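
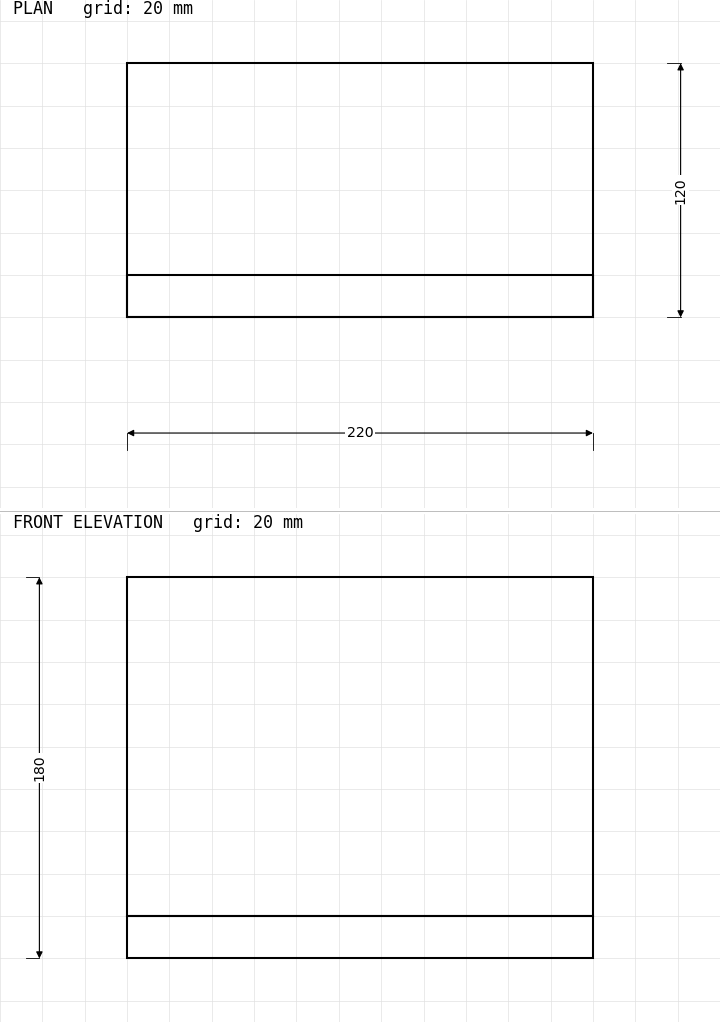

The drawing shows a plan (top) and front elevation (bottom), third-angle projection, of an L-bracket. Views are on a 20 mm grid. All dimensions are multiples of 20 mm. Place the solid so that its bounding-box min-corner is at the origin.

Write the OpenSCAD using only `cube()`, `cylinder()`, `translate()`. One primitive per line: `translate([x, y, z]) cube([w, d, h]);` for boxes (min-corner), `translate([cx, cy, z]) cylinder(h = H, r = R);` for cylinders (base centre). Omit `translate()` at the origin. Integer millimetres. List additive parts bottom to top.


cube([220, 120, 20]);
translate([0, 0, 20]) cube([220, 20, 160]);


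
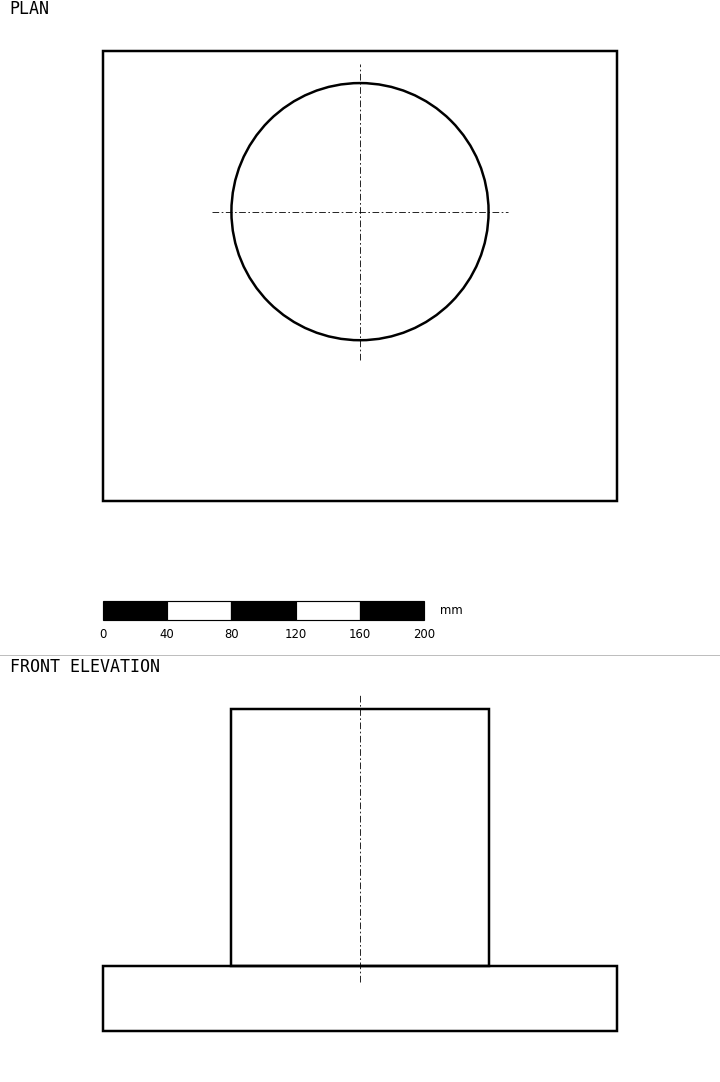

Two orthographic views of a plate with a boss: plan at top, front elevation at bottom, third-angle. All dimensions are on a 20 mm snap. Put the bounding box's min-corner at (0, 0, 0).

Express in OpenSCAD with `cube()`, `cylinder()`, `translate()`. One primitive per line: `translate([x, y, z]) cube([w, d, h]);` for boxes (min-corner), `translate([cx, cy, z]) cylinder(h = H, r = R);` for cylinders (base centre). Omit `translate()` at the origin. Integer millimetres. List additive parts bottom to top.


cube([320, 280, 40]);
translate([160, 180, 40]) cylinder(h = 160, r = 80);


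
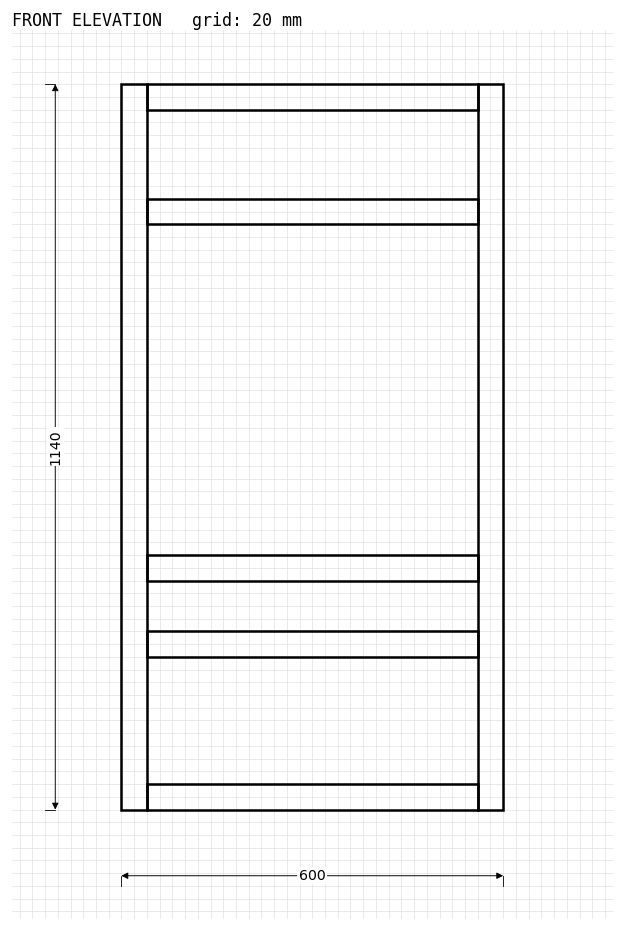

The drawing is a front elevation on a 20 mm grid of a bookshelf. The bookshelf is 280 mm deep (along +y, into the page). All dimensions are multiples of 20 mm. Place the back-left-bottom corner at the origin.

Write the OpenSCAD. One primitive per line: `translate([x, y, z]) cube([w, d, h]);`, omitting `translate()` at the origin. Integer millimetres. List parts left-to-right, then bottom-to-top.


cube([40, 280, 1140]);
translate([40, 0, 0]) cube([520, 280, 40]);
translate([40, 0, 240]) cube([520, 280, 40]);
translate([40, 0, 360]) cube([520, 280, 40]);
translate([40, 0, 920]) cube([520, 280, 40]);
translate([40, 0, 1100]) cube([520, 280, 40]);
translate([560, 0, 0]) cube([40, 280, 1140]);


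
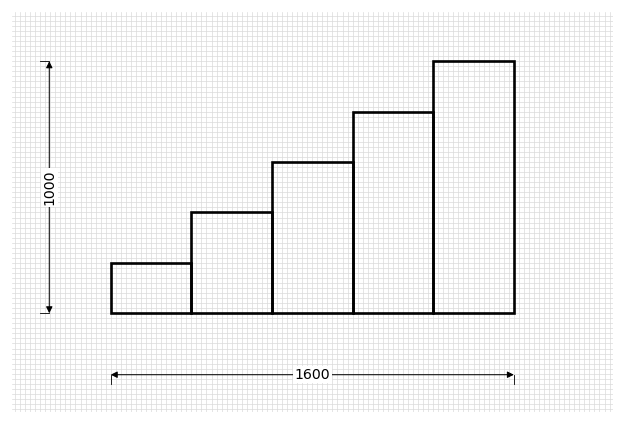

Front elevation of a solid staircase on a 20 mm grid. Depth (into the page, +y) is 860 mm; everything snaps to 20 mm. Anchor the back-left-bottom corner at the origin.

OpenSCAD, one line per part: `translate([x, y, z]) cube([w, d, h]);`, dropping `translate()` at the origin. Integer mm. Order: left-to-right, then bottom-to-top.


cube([320, 860, 200]);
translate([320, 0, 0]) cube([320, 860, 400]);
translate([640, 0, 0]) cube([320, 860, 600]);
translate([960, 0, 0]) cube([320, 860, 800]);
translate([1280, 0, 0]) cube([320, 860, 1000]);


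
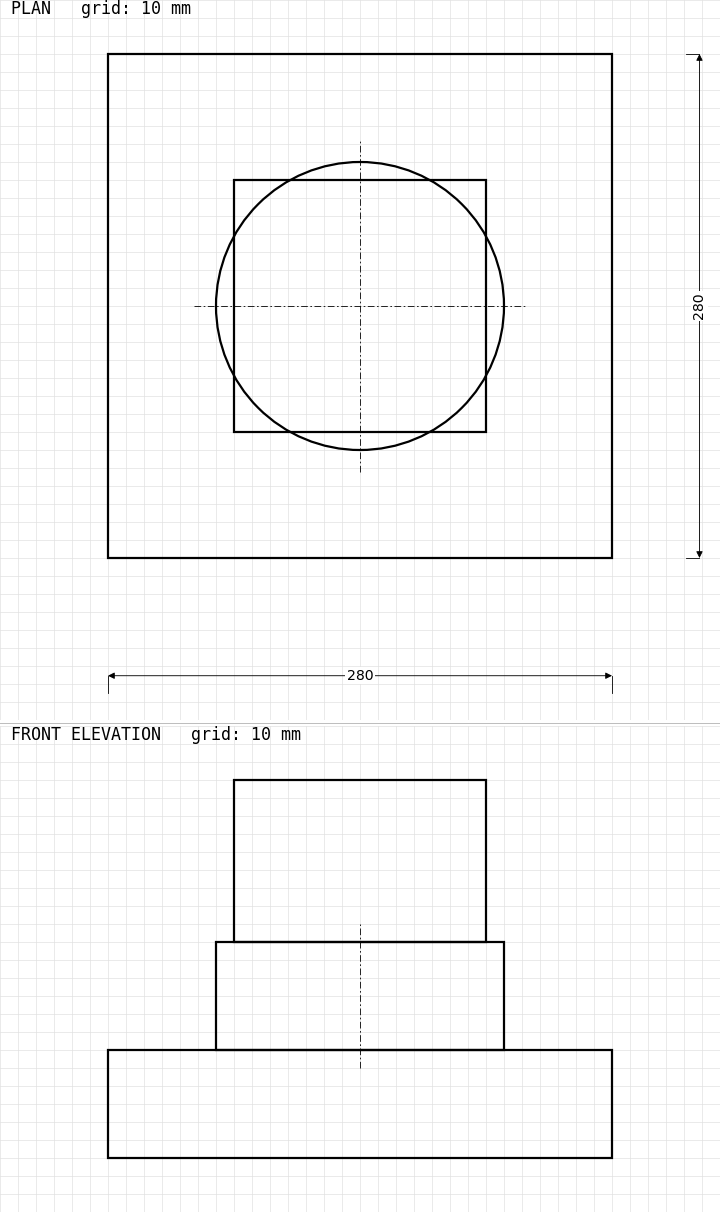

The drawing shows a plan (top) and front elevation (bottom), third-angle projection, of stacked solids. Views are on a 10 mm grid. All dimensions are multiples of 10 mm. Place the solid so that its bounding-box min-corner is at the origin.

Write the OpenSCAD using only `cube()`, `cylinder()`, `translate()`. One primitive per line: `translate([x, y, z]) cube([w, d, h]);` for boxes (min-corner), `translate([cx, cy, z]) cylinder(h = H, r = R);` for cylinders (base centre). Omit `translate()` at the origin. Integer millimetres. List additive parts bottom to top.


cube([280, 280, 60]);
translate([140, 140, 60]) cylinder(h = 60, r = 80);
translate([70, 70, 120]) cube([140, 140, 90]);


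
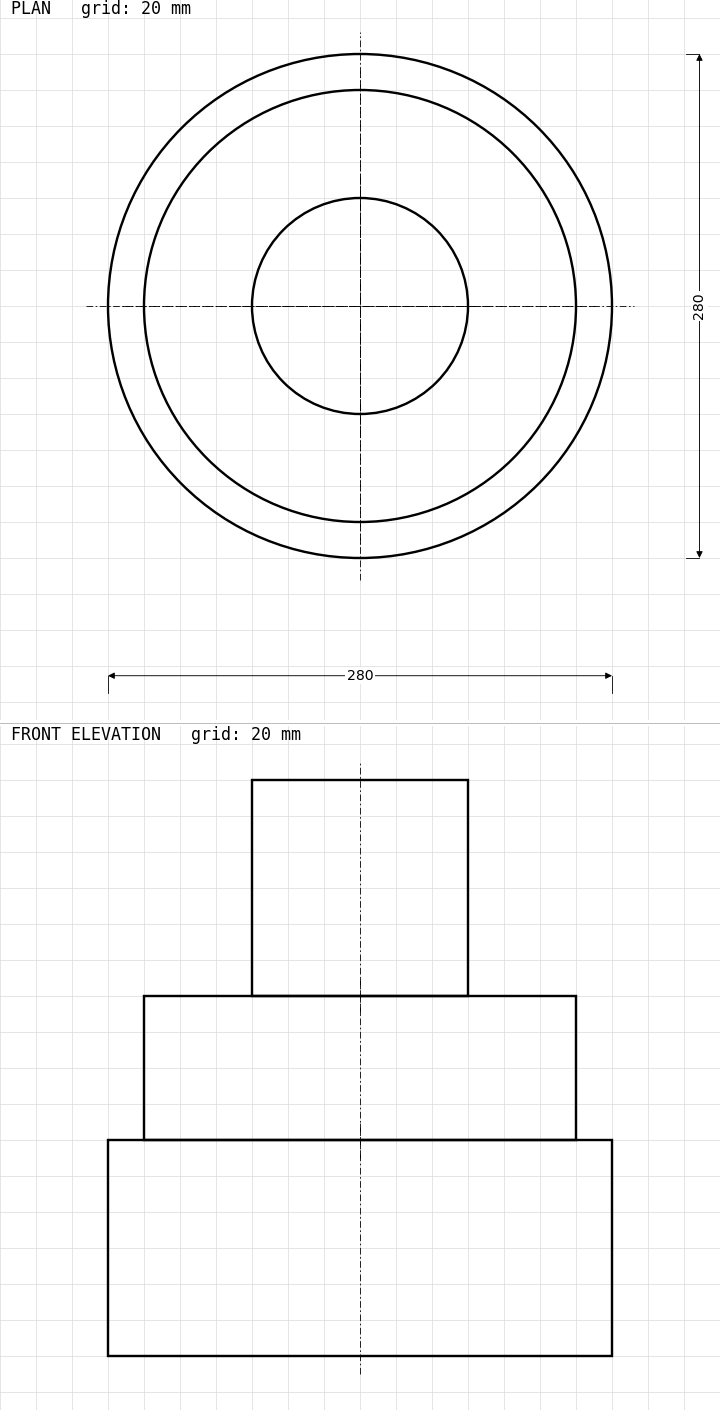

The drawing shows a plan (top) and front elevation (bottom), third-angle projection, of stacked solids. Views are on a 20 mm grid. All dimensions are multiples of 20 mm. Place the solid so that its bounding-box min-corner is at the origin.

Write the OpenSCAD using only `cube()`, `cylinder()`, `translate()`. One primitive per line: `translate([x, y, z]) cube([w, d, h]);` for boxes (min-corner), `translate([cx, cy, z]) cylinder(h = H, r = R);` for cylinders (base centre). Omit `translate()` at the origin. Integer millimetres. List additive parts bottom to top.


translate([140, 140, 0]) cylinder(h = 120, r = 140);
translate([140, 140, 120]) cylinder(h = 80, r = 120);
translate([140, 140, 200]) cylinder(h = 120, r = 60);


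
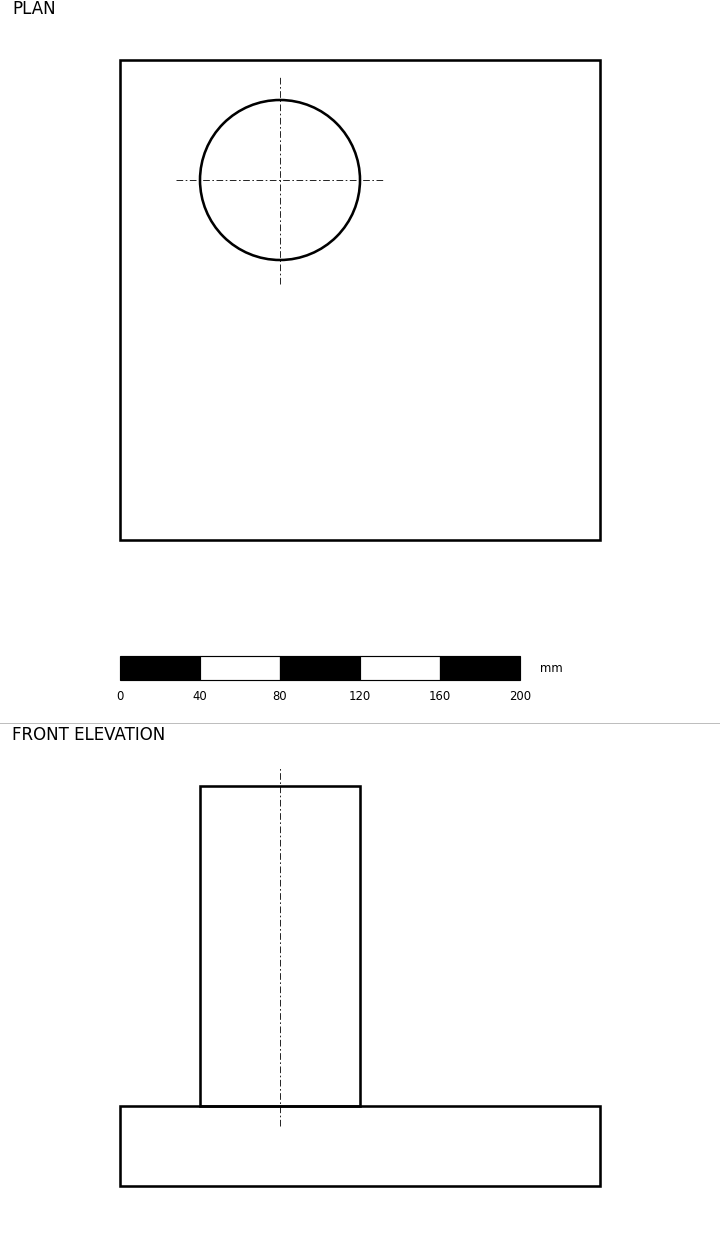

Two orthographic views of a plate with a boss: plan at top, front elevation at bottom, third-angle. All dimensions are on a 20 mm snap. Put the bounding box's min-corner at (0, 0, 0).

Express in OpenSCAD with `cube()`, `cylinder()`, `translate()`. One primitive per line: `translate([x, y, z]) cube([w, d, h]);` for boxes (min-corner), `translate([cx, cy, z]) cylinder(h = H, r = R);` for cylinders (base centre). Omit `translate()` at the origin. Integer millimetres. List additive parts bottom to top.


cube([240, 240, 40]);
translate([80, 180, 40]) cylinder(h = 160, r = 40);


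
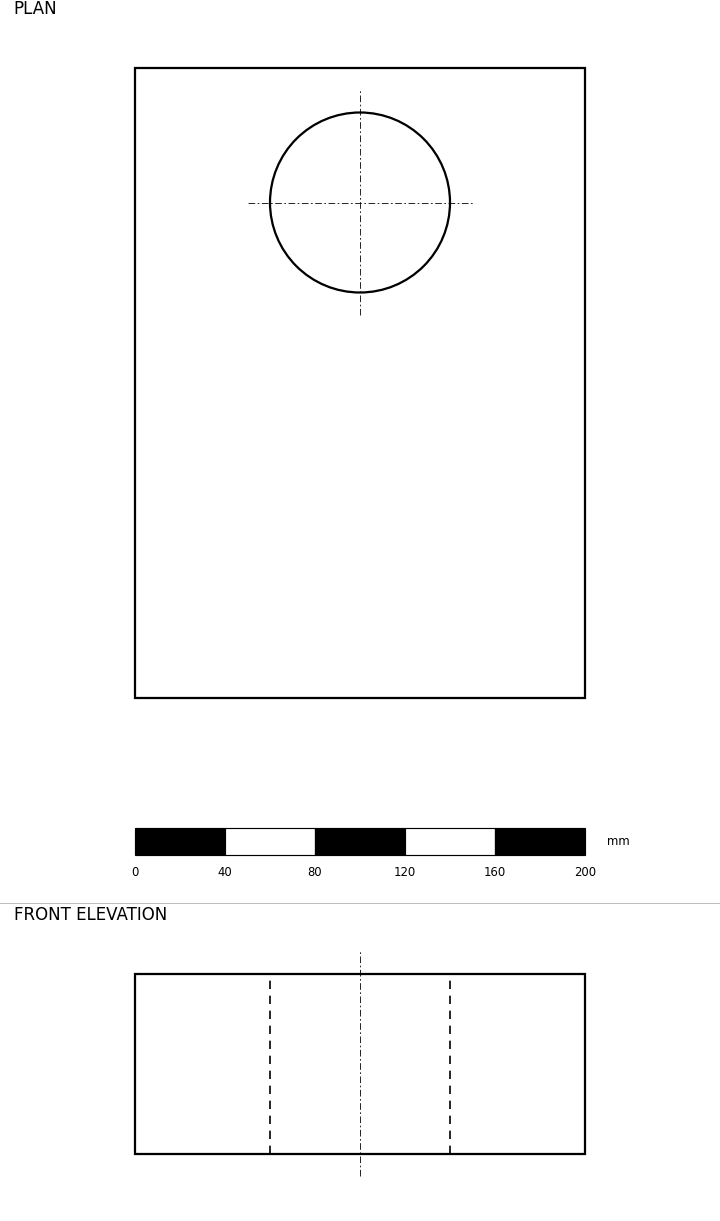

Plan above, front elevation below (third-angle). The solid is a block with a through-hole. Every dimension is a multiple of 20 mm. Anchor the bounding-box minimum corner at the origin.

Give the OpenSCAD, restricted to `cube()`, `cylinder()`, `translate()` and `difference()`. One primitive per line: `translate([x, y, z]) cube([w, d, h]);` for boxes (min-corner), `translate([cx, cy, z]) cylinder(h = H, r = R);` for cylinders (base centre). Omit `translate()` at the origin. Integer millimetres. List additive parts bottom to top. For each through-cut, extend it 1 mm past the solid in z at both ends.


difference() {
  cube([200, 280, 80]);
  translate([100, 220, -1]) cylinder(h = 82, r = 40);
}


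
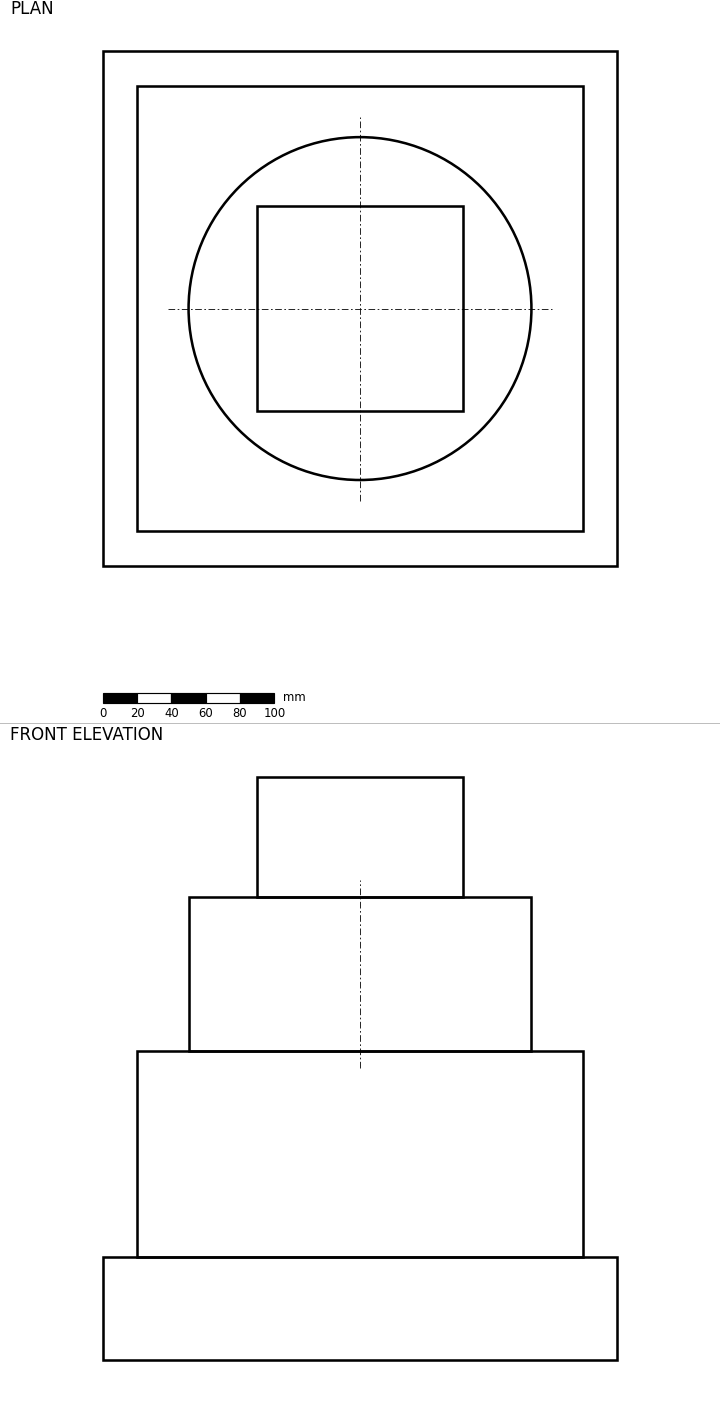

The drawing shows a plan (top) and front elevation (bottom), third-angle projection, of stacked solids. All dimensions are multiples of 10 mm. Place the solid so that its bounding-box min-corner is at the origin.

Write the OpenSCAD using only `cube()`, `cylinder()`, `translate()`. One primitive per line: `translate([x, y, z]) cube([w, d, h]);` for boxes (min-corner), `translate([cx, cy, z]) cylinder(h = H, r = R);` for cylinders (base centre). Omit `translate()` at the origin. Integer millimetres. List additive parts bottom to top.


cube([300, 300, 60]);
translate([20, 20, 60]) cube([260, 260, 120]);
translate([150, 150, 180]) cylinder(h = 90, r = 100);
translate([90, 90, 270]) cube([120, 120, 70]);


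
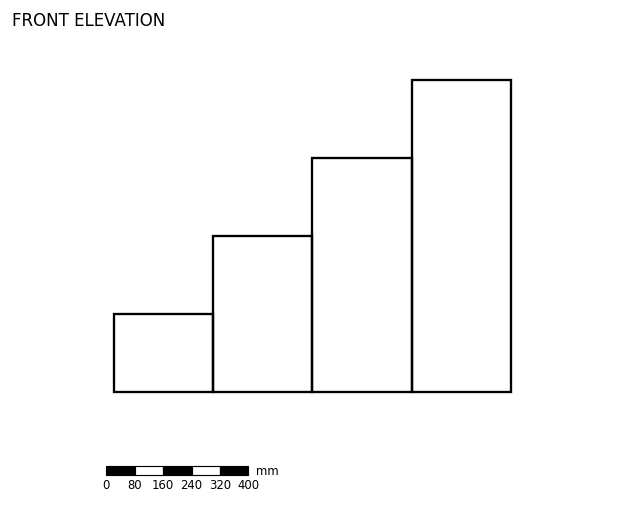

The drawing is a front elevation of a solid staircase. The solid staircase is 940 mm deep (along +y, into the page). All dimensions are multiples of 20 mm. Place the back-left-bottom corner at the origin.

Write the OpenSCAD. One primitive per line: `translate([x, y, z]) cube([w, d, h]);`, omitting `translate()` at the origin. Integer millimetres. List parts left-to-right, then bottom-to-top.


cube([280, 940, 220]);
translate([280, 0, 0]) cube([280, 940, 440]);
translate([560, 0, 0]) cube([280, 940, 660]);
translate([840, 0, 0]) cube([280, 940, 880]);


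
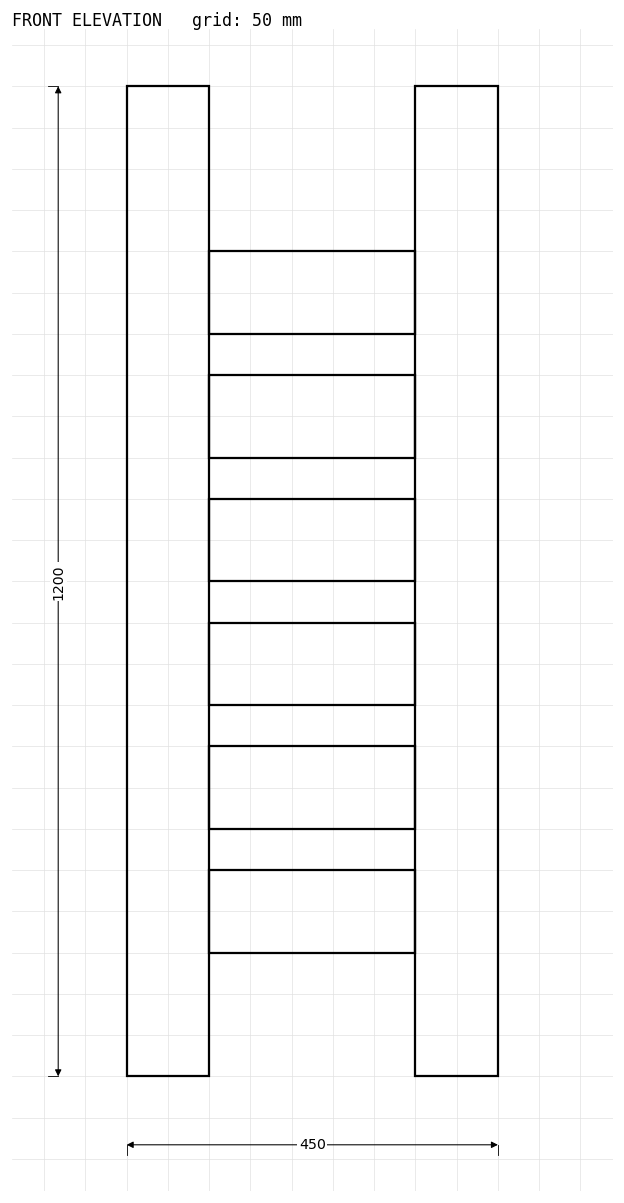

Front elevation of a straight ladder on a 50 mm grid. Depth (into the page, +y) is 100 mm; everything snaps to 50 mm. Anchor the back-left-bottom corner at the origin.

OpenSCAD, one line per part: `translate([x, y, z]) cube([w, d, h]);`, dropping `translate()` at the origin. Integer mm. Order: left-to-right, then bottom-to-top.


cube([100, 100, 1200]);
translate([100, 0, 150]) cube([250, 100, 100]);
translate([100, 0, 300]) cube([250, 100, 100]);
translate([100, 0, 450]) cube([250, 100, 100]);
translate([100, 0, 600]) cube([250, 100, 100]);
translate([100, 0, 750]) cube([250, 100, 100]);
translate([100, 0, 900]) cube([250, 100, 100]);
translate([350, 0, 0]) cube([100, 100, 1200]);


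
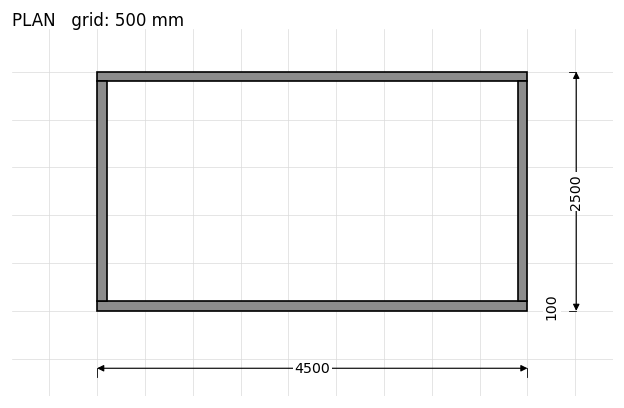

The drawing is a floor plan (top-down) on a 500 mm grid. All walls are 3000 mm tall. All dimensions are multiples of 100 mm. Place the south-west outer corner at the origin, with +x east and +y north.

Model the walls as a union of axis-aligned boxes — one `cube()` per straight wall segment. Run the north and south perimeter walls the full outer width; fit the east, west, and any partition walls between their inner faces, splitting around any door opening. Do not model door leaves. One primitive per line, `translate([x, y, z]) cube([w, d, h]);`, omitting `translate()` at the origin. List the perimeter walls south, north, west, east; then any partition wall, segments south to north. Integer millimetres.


cube([4500, 100, 3000]);
translate([0, 2400, 0]) cube([4500, 100, 3000]);
translate([0, 100, 0]) cube([100, 2300, 3000]);
translate([4400, 100, 0]) cube([100, 2300, 3000]);


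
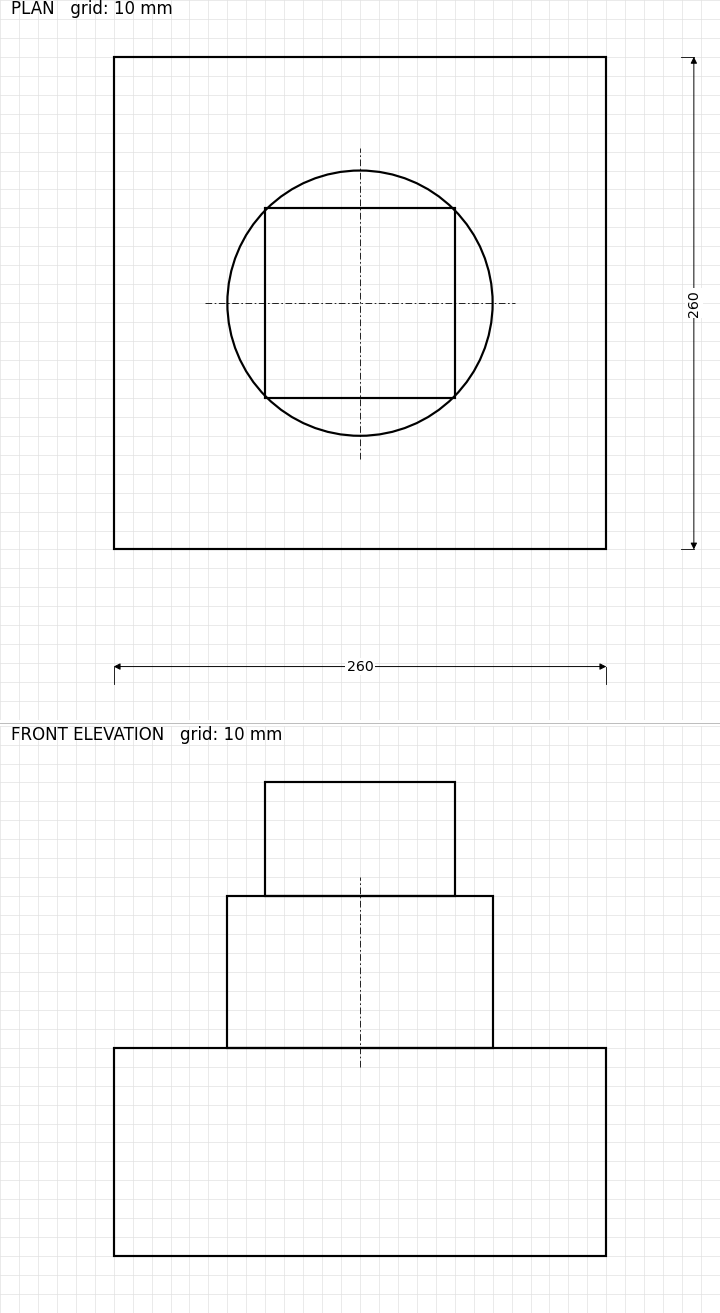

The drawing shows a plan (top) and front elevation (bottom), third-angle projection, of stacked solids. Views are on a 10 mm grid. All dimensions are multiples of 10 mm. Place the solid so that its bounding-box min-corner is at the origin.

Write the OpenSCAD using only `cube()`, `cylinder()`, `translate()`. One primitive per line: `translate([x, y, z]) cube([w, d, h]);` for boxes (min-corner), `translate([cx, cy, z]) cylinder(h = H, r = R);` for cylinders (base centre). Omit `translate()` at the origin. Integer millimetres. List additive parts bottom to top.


cube([260, 260, 110]);
translate([130, 130, 110]) cylinder(h = 80, r = 70);
translate([80, 80, 190]) cube([100, 100, 60]);


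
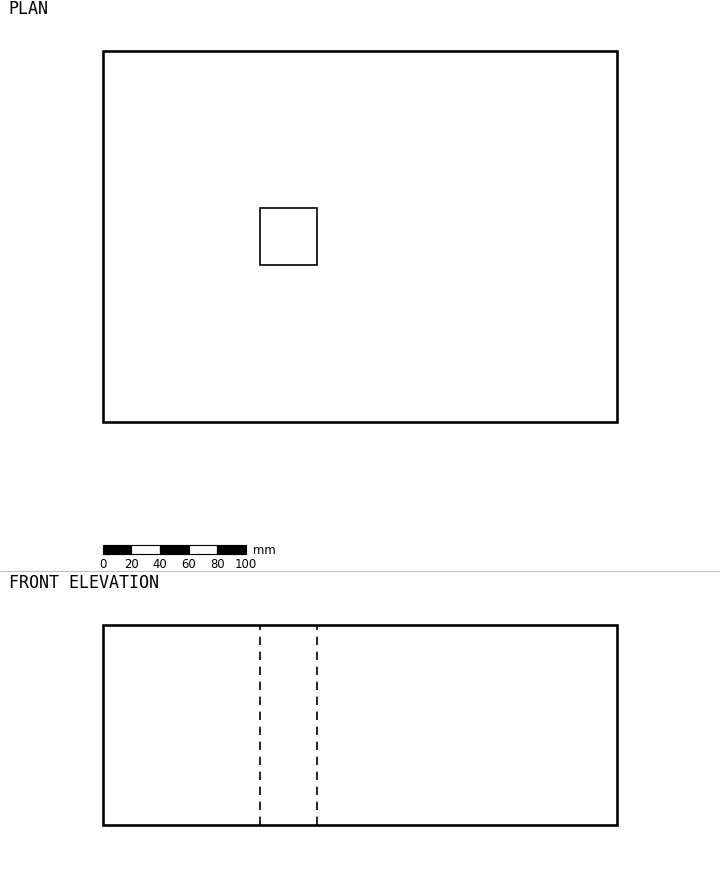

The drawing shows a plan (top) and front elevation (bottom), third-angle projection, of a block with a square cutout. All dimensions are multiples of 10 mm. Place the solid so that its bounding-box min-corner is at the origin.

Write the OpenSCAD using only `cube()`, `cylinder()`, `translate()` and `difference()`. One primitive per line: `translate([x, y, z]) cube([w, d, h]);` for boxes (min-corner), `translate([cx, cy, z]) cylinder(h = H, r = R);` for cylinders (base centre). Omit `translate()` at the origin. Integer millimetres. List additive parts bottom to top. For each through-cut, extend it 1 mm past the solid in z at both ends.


difference() {
  cube([360, 260, 140]);
  translate([110, 110, -1]) cube([40, 40, 142]);
}


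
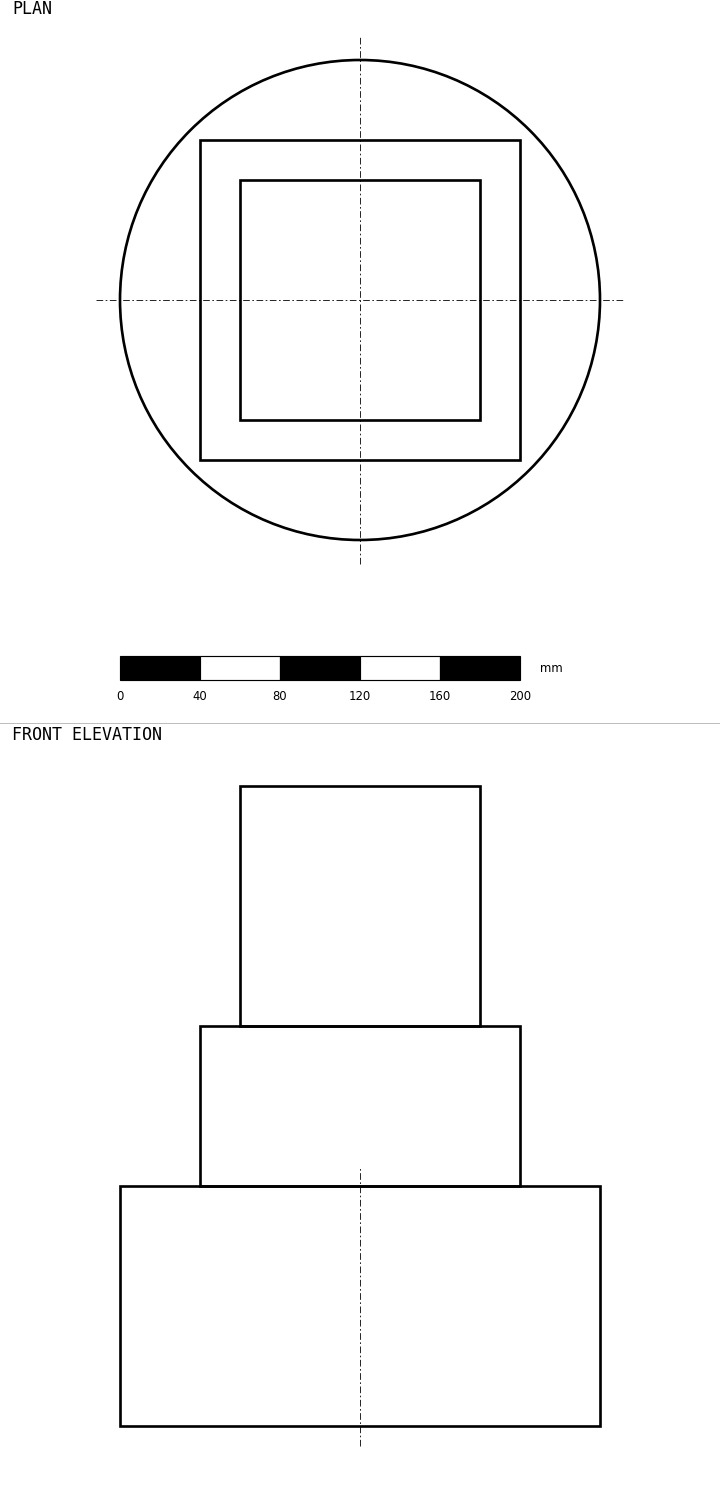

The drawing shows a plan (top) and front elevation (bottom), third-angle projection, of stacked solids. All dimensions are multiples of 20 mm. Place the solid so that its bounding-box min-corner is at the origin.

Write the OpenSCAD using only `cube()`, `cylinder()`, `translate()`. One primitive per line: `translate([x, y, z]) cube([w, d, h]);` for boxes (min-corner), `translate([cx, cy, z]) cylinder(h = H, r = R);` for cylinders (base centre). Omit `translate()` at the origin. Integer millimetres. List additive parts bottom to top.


translate([120, 120, 0]) cylinder(h = 120, r = 120);
translate([40, 40, 120]) cube([160, 160, 80]);
translate([60, 60, 200]) cube([120, 120, 120]);


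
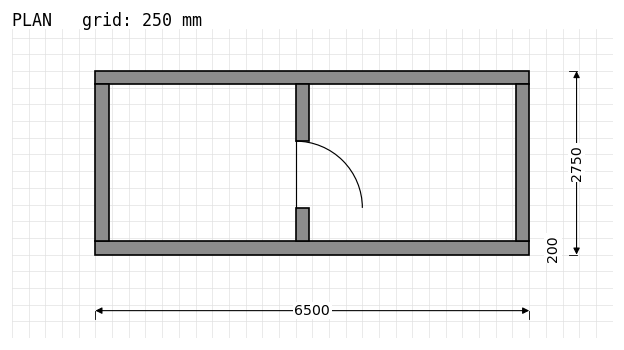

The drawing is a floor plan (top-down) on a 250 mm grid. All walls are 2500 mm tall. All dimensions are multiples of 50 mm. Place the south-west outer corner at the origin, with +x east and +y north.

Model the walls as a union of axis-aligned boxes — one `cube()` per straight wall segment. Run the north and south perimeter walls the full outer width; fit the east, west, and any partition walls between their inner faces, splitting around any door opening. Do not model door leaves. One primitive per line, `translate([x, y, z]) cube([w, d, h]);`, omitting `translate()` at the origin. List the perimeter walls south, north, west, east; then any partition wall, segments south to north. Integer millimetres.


cube([6500, 200, 2500]);
translate([0, 2550, 0]) cube([6500, 200, 2500]);
translate([0, 200, 0]) cube([200, 2350, 2500]);
translate([6300, 200, 0]) cube([200, 2350, 2500]);
translate([3000, 200, 0]) cube([200, 500, 2500]);
translate([3000, 1700, 0]) cube([200, 850, 2500]);


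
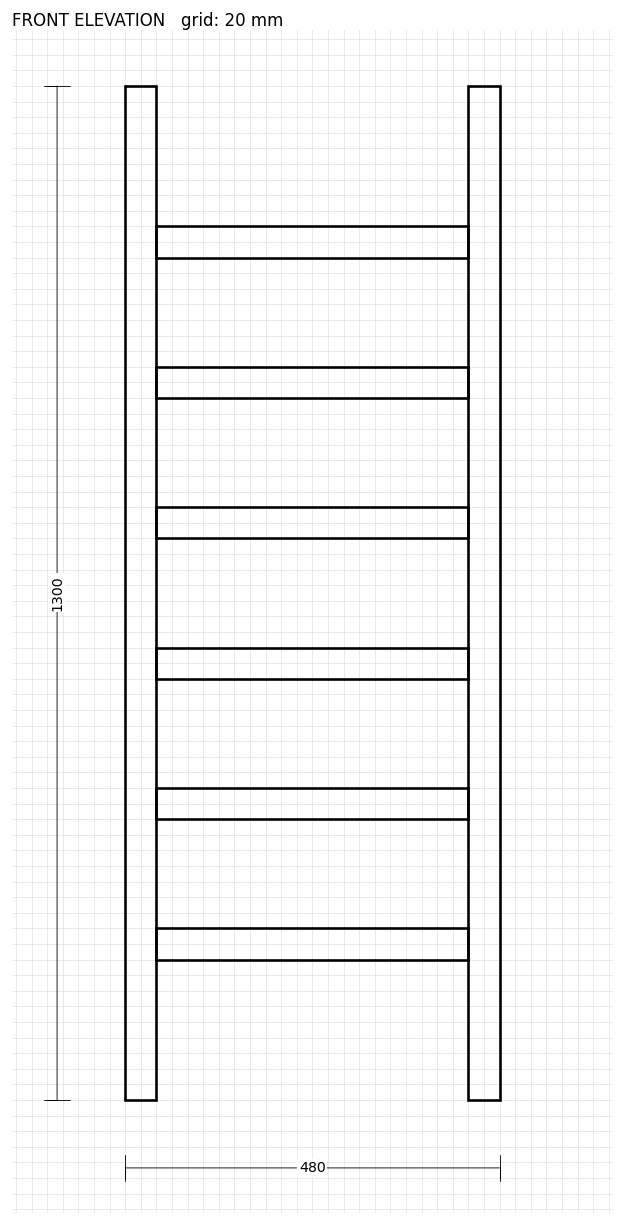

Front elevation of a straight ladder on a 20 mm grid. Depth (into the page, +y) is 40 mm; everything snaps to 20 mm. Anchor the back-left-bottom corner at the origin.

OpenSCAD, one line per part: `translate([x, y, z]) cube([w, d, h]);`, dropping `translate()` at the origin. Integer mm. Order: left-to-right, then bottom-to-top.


cube([40, 40, 1300]);
translate([40, 0, 180]) cube([400, 40, 40]);
translate([40, 0, 360]) cube([400, 40, 40]);
translate([40, 0, 540]) cube([400, 40, 40]);
translate([40, 0, 720]) cube([400, 40, 40]);
translate([40, 0, 900]) cube([400, 40, 40]);
translate([40, 0, 1080]) cube([400, 40, 40]);
translate([440, 0, 0]) cube([40, 40, 1300]);


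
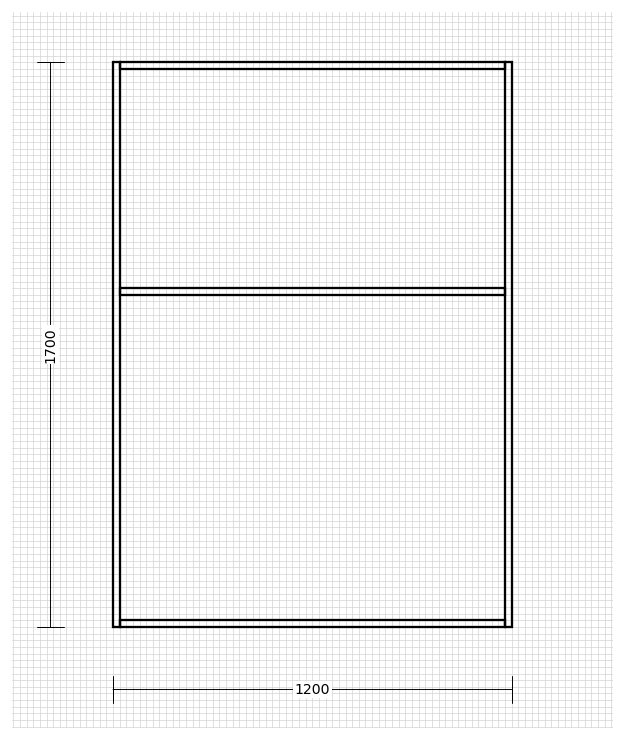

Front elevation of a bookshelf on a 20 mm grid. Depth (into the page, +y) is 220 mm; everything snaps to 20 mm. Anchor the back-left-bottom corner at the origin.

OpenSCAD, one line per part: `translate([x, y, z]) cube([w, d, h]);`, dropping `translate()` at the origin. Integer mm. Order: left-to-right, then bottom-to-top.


cube([20, 220, 1700]);
translate([20, 0, 0]) cube([1160, 220, 20]);
translate([20, 0, 1000]) cube([1160, 220, 20]);
translate([20, 0, 1680]) cube([1160, 220, 20]);
translate([1180, 0, 0]) cube([20, 220, 1700]);


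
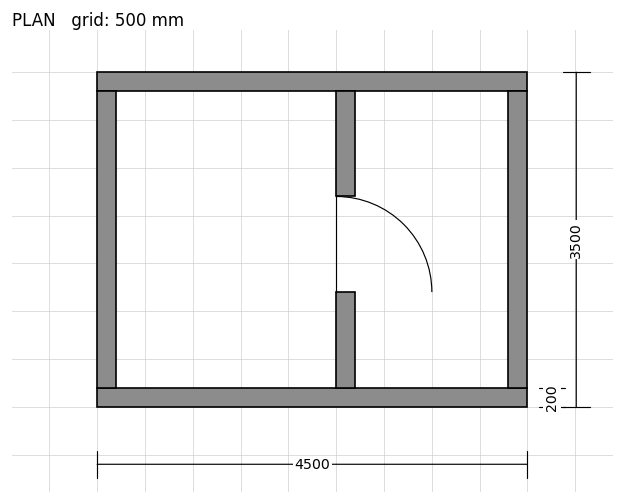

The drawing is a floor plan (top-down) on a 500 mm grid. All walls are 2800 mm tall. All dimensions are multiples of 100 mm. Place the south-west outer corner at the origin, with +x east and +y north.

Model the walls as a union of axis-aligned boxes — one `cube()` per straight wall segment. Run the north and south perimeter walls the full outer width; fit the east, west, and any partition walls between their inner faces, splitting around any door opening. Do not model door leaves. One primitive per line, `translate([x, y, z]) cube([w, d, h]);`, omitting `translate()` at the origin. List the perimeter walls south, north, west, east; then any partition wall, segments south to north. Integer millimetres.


cube([4500, 200, 2800]);
translate([0, 3300, 0]) cube([4500, 200, 2800]);
translate([0, 200, 0]) cube([200, 3100, 2800]);
translate([4300, 200, 0]) cube([200, 3100, 2800]);
translate([2500, 200, 0]) cube([200, 1000, 2800]);
translate([2500, 2200, 0]) cube([200, 1100, 2800]);


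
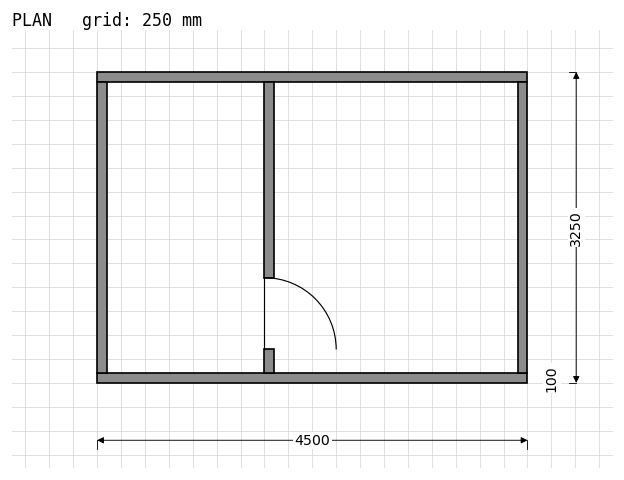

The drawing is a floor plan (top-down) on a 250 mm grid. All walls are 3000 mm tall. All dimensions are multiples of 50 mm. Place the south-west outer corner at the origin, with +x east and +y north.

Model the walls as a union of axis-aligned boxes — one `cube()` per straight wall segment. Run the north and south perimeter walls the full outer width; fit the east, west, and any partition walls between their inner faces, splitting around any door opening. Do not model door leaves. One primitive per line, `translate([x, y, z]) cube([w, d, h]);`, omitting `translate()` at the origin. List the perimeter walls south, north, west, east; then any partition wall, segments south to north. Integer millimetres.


cube([4500, 100, 3000]);
translate([0, 3150, 0]) cube([4500, 100, 3000]);
translate([0, 100, 0]) cube([100, 3050, 3000]);
translate([4400, 100, 0]) cube([100, 3050, 3000]);
translate([1750, 100, 0]) cube([100, 250, 3000]);
translate([1750, 1100, 0]) cube([100, 2050, 3000]);


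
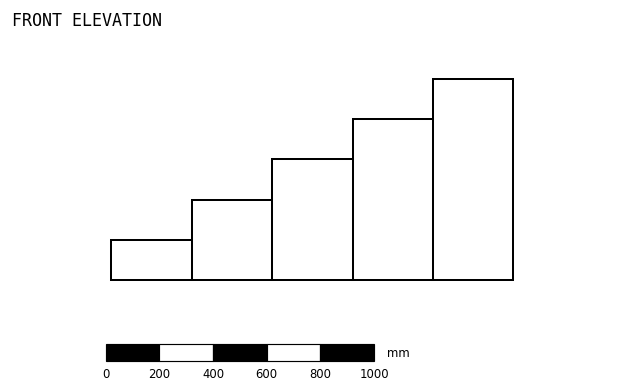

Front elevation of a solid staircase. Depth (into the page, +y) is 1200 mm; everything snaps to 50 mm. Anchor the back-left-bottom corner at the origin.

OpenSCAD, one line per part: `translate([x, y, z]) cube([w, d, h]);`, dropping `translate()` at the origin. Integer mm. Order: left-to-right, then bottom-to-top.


cube([300, 1200, 150]);
translate([300, 0, 0]) cube([300, 1200, 300]);
translate([600, 0, 0]) cube([300, 1200, 450]);
translate([900, 0, 0]) cube([300, 1200, 600]);
translate([1200, 0, 0]) cube([300, 1200, 750]);


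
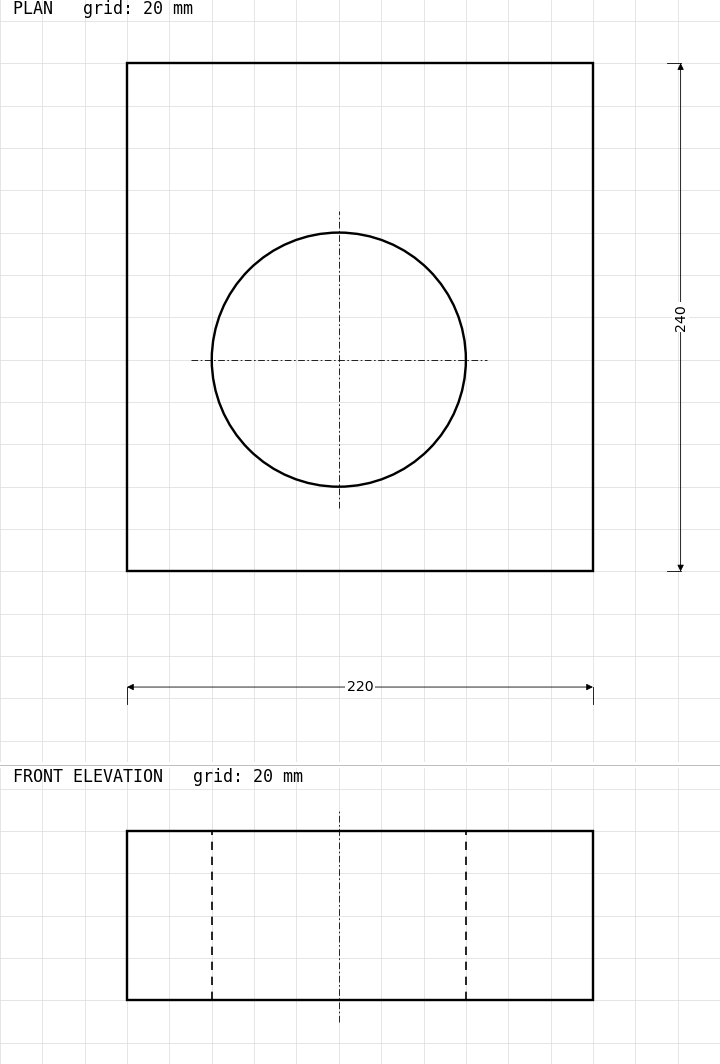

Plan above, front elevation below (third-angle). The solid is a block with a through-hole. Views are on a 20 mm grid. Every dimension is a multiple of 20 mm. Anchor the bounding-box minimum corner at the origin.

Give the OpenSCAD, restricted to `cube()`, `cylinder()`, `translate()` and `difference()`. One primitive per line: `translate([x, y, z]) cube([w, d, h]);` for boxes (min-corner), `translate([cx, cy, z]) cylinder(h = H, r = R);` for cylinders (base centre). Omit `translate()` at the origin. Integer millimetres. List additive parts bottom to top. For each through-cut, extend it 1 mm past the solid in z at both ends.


difference() {
  cube([220, 240, 80]);
  translate([100, 100, -1]) cylinder(h = 82, r = 60);
}


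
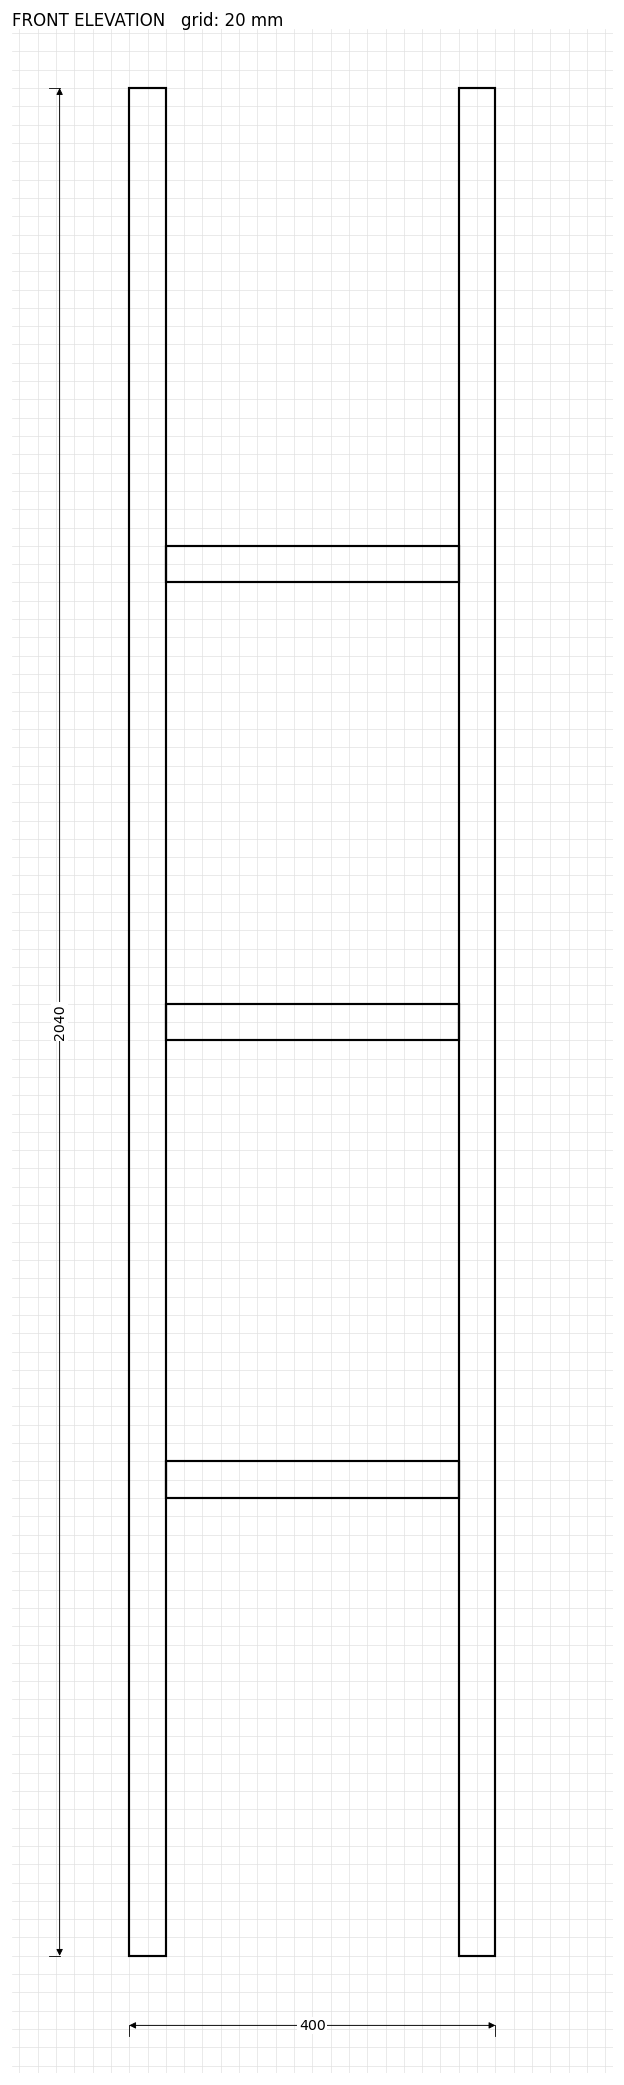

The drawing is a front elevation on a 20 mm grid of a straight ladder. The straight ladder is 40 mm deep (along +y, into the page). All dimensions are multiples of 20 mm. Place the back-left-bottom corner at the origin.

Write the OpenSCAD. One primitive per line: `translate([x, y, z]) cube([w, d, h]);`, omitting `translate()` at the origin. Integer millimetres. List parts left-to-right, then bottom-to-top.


cube([40, 40, 2040]);
translate([40, 0, 500]) cube([320, 40, 40]);
translate([40, 0, 1000]) cube([320, 40, 40]);
translate([40, 0, 1500]) cube([320, 40, 40]);
translate([360, 0, 0]) cube([40, 40, 2040]);


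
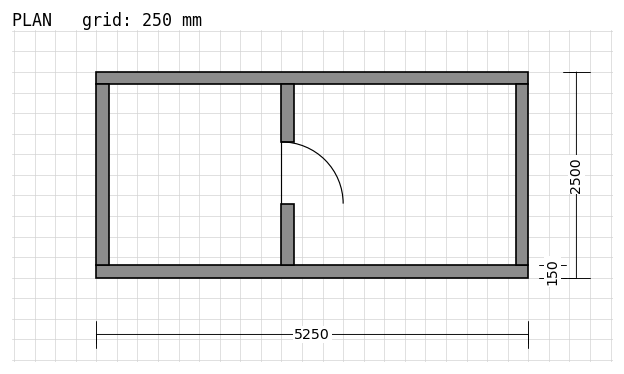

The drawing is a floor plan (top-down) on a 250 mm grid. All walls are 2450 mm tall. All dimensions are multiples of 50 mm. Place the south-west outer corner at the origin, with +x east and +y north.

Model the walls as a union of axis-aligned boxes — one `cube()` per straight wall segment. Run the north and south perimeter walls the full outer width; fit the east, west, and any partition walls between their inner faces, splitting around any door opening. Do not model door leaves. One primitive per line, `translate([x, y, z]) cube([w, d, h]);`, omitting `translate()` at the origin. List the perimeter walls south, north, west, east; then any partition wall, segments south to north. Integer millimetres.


cube([5250, 150, 2450]);
translate([0, 2350, 0]) cube([5250, 150, 2450]);
translate([0, 150, 0]) cube([150, 2200, 2450]);
translate([5100, 150, 0]) cube([150, 2200, 2450]);
translate([2250, 150, 0]) cube([150, 750, 2450]);
translate([2250, 1650, 0]) cube([150, 700, 2450]);


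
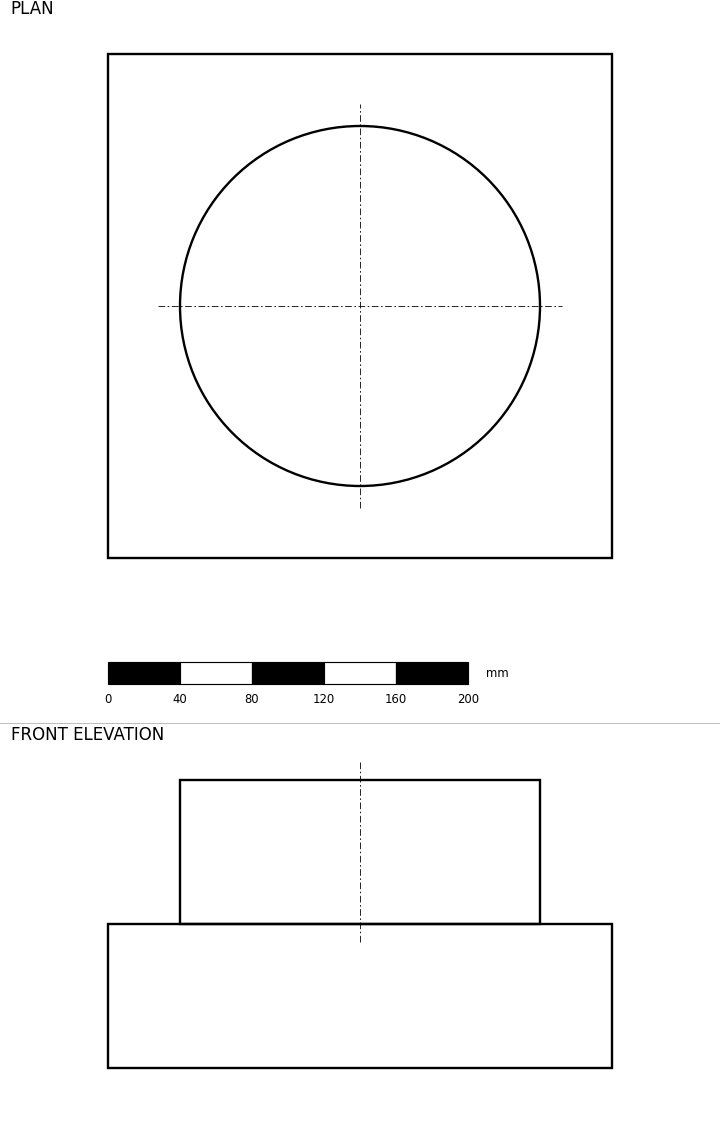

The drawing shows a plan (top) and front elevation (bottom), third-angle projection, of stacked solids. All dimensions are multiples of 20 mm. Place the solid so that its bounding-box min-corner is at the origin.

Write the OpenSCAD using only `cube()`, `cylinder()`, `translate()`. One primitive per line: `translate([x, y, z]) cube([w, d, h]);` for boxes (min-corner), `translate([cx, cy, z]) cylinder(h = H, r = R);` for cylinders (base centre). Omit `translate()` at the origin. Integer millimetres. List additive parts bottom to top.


cube([280, 280, 80]);
translate([140, 140, 80]) cylinder(h = 80, r = 100);


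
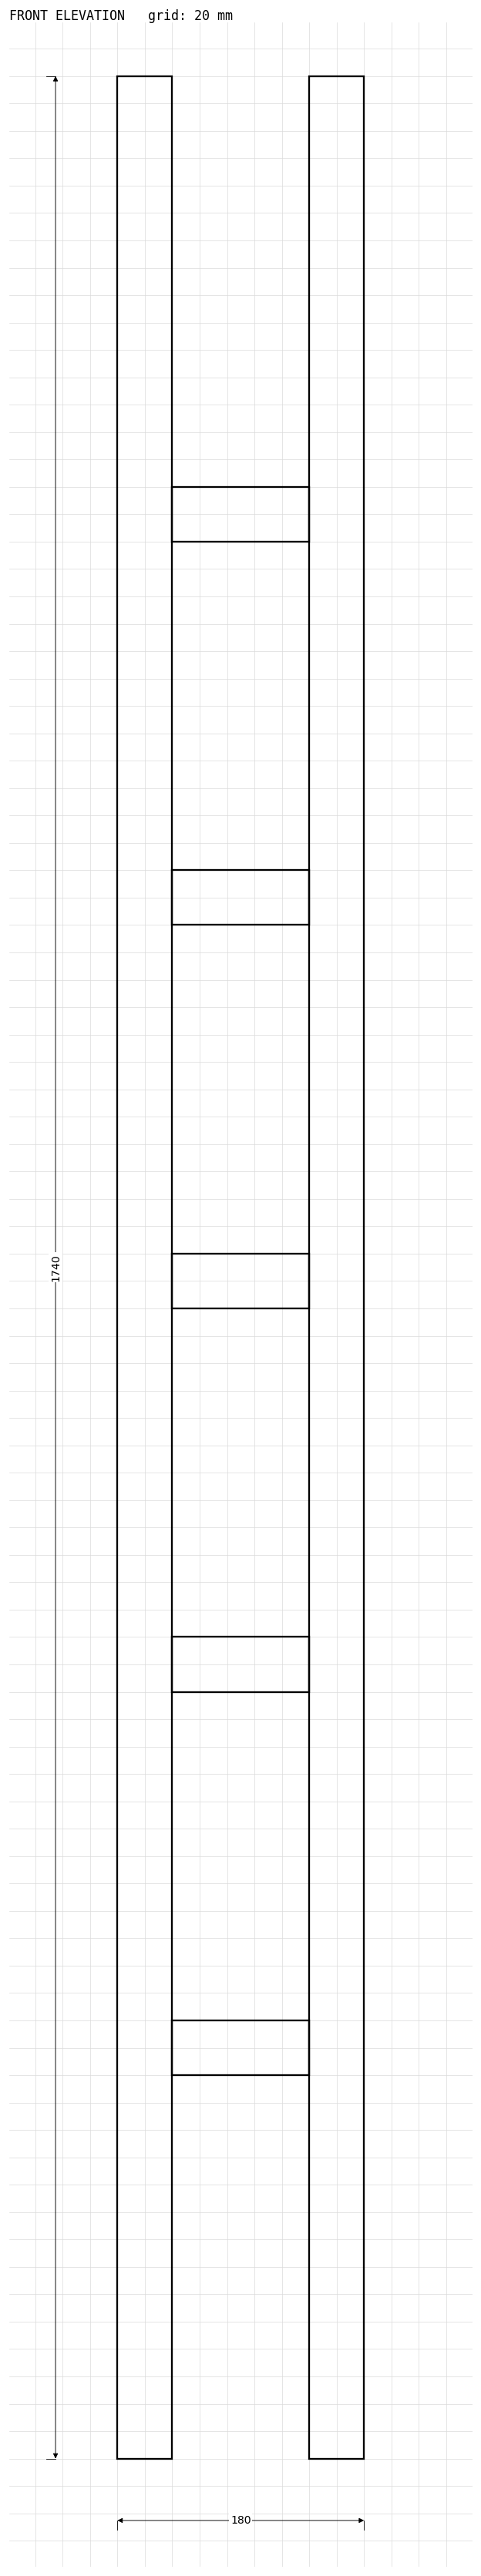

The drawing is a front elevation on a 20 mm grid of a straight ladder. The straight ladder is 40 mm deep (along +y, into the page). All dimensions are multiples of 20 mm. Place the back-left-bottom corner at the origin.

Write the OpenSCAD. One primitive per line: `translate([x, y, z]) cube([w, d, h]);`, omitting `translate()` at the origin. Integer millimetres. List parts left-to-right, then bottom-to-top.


cube([40, 40, 1740]);
translate([40, 0, 280]) cube([100, 40, 40]);
translate([40, 0, 560]) cube([100, 40, 40]);
translate([40, 0, 840]) cube([100, 40, 40]);
translate([40, 0, 1120]) cube([100, 40, 40]);
translate([40, 0, 1400]) cube([100, 40, 40]);
translate([140, 0, 0]) cube([40, 40, 1740]);


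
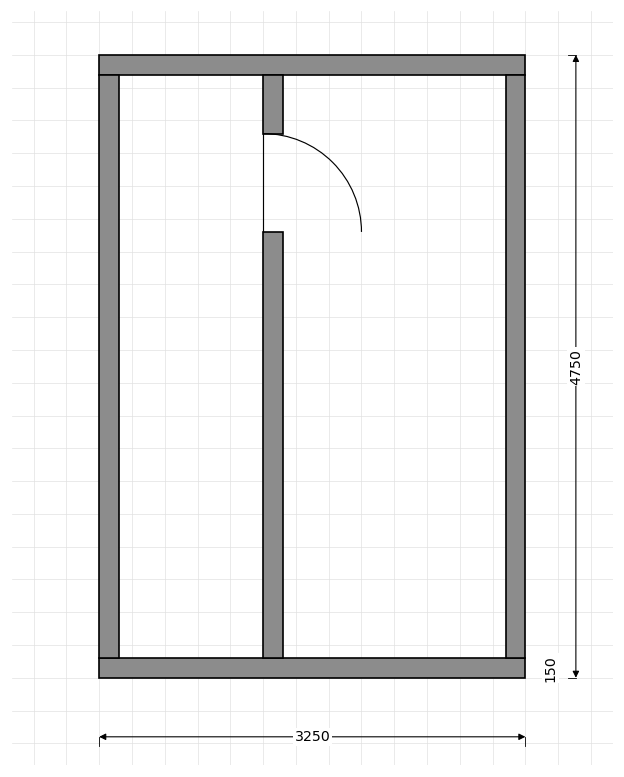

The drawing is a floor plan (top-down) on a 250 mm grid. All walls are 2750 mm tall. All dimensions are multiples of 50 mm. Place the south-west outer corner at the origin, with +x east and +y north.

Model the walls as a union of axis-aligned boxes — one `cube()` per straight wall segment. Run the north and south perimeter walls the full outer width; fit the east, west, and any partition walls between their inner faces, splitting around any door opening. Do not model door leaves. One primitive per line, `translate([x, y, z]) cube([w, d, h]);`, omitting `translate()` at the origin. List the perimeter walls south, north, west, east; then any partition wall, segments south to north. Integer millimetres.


cube([3250, 150, 2750]);
translate([0, 4600, 0]) cube([3250, 150, 2750]);
translate([0, 150, 0]) cube([150, 4450, 2750]);
translate([3100, 150, 0]) cube([150, 4450, 2750]);
translate([1250, 150, 0]) cube([150, 3250, 2750]);
translate([1250, 4150, 0]) cube([150, 450, 2750]);


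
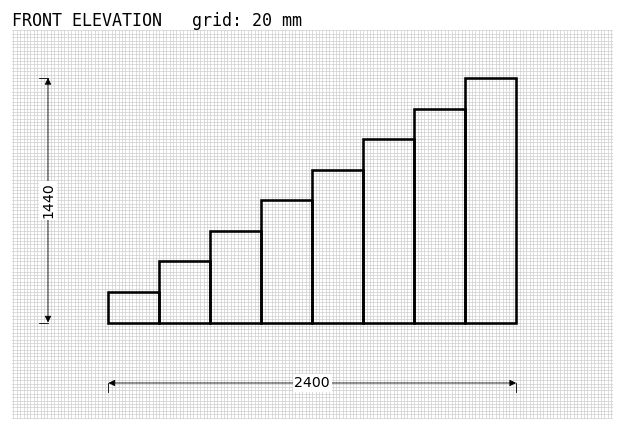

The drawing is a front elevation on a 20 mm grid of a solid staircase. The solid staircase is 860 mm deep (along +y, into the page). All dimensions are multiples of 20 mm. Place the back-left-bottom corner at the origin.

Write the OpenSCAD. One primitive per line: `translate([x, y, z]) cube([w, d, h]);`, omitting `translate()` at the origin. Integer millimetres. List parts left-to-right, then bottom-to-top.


cube([300, 860, 180]);
translate([300, 0, 0]) cube([300, 860, 360]);
translate([600, 0, 0]) cube([300, 860, 540]);
translate([900, 0, 0]) cube([300, 860, 720]);
translate([1200, 0, 0]) cube([300, 860, 900]);
translate([1500, 0, 0]) cube([300, 860, 1080]);
translate([1800, 0, 0]) cube([300, 860, 1260]);
translate([2100, 0, 0]) cube([300, 860, 1440]);


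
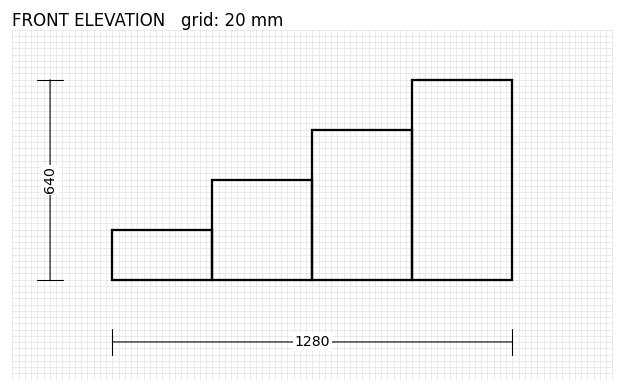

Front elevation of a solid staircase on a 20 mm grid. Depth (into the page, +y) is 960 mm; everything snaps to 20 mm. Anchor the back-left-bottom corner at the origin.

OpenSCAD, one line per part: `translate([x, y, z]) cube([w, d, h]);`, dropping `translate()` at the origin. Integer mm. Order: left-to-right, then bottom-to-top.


cube([320, 960, 160]);
translate([320, 0, 0]) cube([320, 960, 320]);
translate([640, 0, 0]) cube([320, 960, 480]);
translate([960, 0, 0]) cube([320, 960, 640]);


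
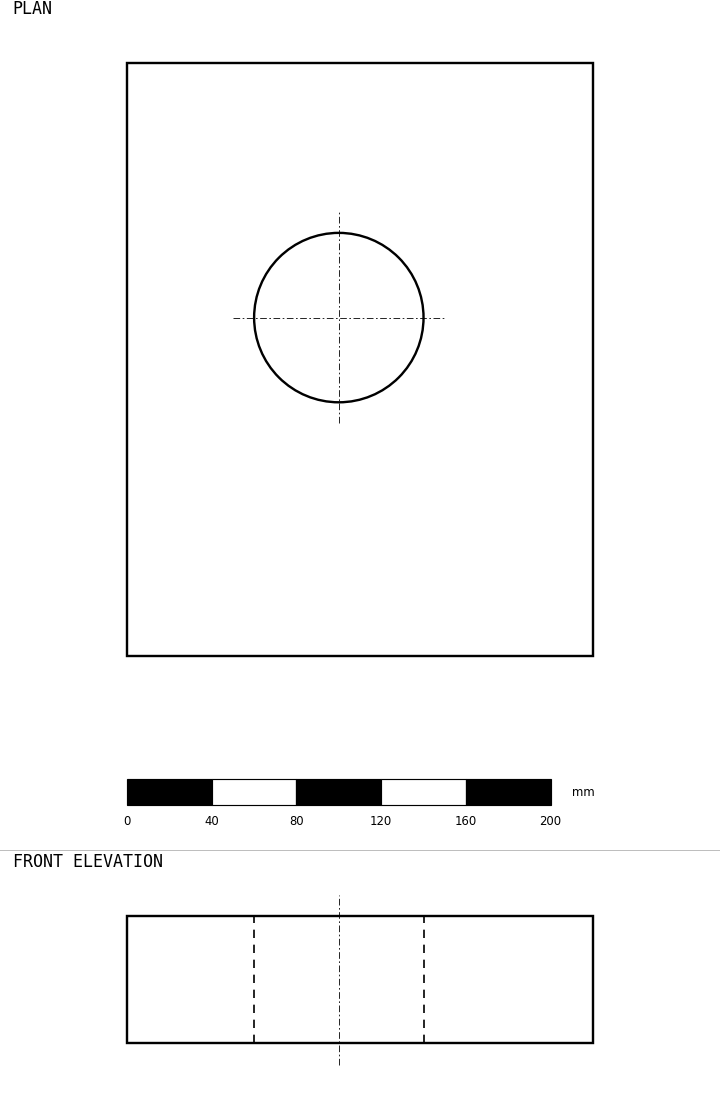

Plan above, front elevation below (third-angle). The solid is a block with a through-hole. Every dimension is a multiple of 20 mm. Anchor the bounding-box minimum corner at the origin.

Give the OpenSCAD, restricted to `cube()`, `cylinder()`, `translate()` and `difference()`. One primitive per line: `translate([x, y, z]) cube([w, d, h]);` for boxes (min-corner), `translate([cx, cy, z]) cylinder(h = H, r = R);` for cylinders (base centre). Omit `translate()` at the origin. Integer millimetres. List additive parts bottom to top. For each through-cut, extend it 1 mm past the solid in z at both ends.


difference() {
  cube([220, 280, 60]);
  translate([100, 160, -1]) cylinder(h = 62, r = 40);
}


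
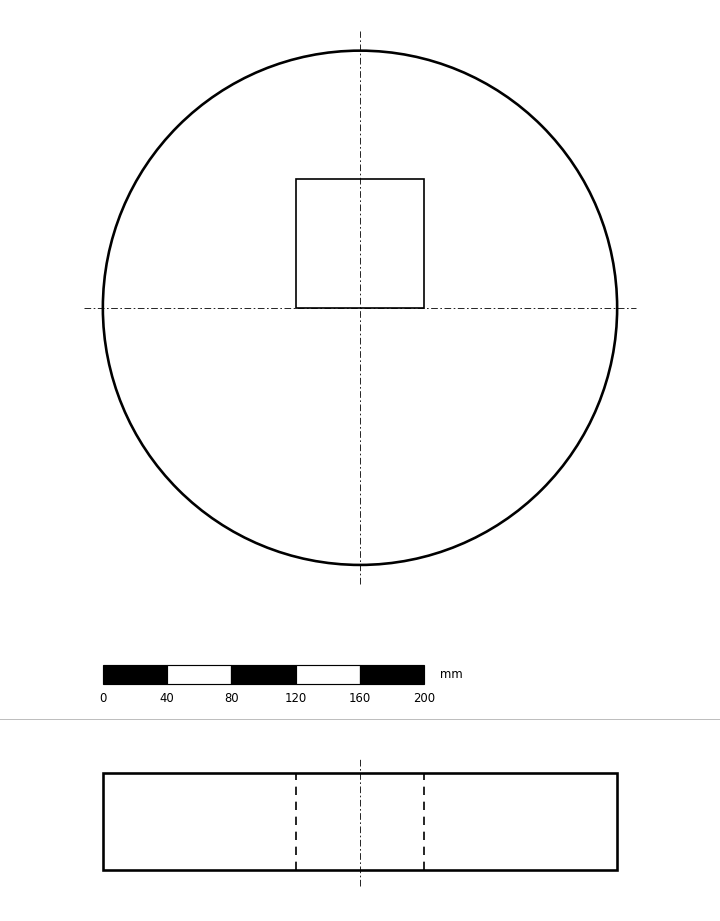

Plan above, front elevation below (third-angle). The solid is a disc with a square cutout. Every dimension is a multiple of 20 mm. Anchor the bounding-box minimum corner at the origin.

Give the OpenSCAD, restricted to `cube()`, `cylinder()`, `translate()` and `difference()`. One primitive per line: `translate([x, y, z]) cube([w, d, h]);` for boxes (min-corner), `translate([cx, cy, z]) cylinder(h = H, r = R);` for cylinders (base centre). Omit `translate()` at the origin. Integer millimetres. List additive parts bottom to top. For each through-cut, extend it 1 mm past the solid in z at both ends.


difference() {
  translate([160, 160, 0]) cylinder(h = 60, r = 160);
  translate([120, 160, -1]) cube([80, 80, 62]);
}


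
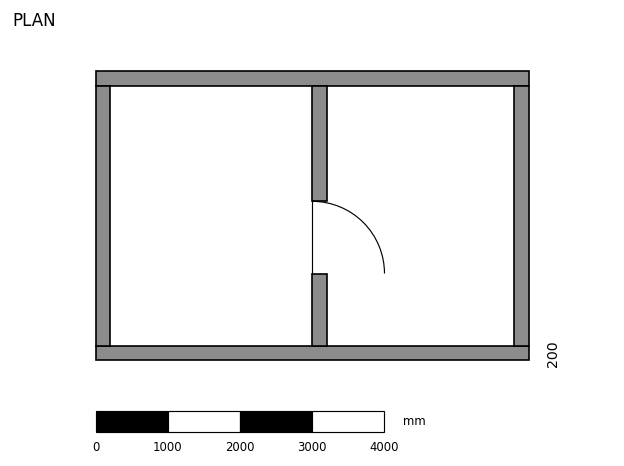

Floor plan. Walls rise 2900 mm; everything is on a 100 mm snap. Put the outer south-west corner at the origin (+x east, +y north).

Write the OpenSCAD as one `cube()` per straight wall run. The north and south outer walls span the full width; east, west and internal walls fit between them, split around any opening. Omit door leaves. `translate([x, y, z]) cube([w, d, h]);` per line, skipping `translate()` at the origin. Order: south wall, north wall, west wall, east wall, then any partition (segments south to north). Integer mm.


cube([6000, 200, 2900]);
translate([0, 3800, 0]) cube([6000, 200, 2900]);
translate([0, 200, 0]) cube([200, 3600, 2900]);
translate([5800, 200, 0]) cube([200, 3600, 2900]);
translate([3000, 200, 0]) cube([200, 1000, 2900]);
translate([3000, 2200, 0]) cube([200, 1600, 2900]);


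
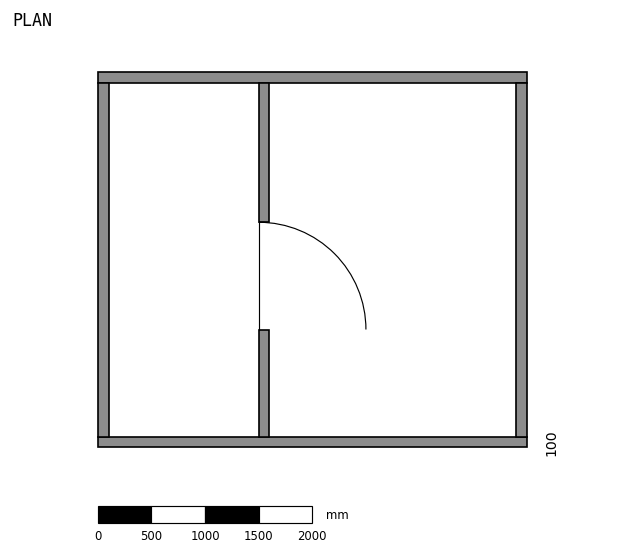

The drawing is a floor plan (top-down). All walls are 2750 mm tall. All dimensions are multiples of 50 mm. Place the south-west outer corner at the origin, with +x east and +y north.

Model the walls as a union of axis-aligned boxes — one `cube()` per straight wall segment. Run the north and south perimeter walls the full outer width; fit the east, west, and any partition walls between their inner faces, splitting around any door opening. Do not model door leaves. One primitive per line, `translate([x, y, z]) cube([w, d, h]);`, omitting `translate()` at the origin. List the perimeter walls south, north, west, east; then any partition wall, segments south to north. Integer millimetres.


cube([4000, 100, 2750]);
translate([0, 3400, 0]) cube([4000, 100, 2750]);
translate([0, 100, 0]) cube([100, 3300, 2750]);
translate([3900, 100, 0]) cube([100, 3300, 2750]);
translate([1500, 100, 0]) cube([100, 1000, 2750]);
translate([1500, 2100, 0]) cube([100, 1300, 2750]);


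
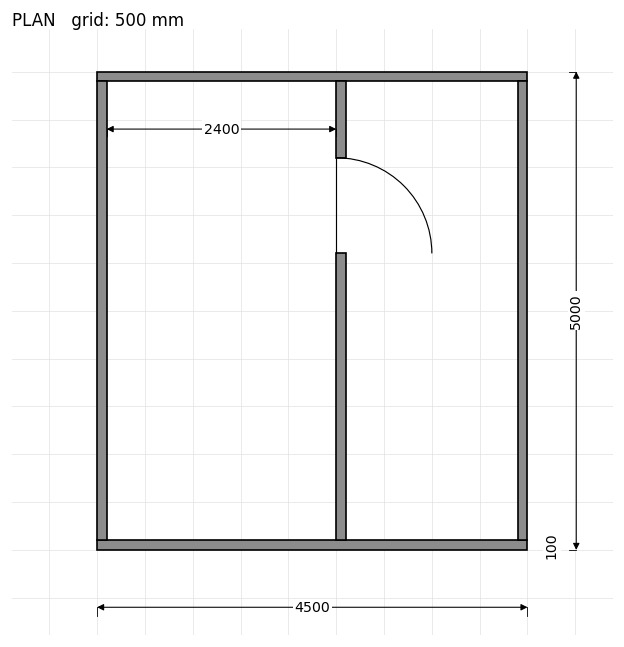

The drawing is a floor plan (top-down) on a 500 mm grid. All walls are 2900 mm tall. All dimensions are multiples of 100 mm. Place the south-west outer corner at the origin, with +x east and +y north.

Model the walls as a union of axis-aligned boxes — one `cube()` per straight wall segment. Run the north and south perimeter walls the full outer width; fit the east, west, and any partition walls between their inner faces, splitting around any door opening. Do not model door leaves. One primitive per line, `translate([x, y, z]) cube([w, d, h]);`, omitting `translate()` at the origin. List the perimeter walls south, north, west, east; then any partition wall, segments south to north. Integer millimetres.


cube([4500, 100, 2900]);
translate([0, 4900, 0]) cube([4500, 100, 2900]);
translate([0, 100, 0]) cube([100, 4800, 2900]);
translate([4400, 100, 0]) cube([100, 4800, 2900]);
translate([2500, 100, 0]) cube([100, 3000, 2900]);
translate([2500, 4100, 0]) cube([100, 800, 2900]);


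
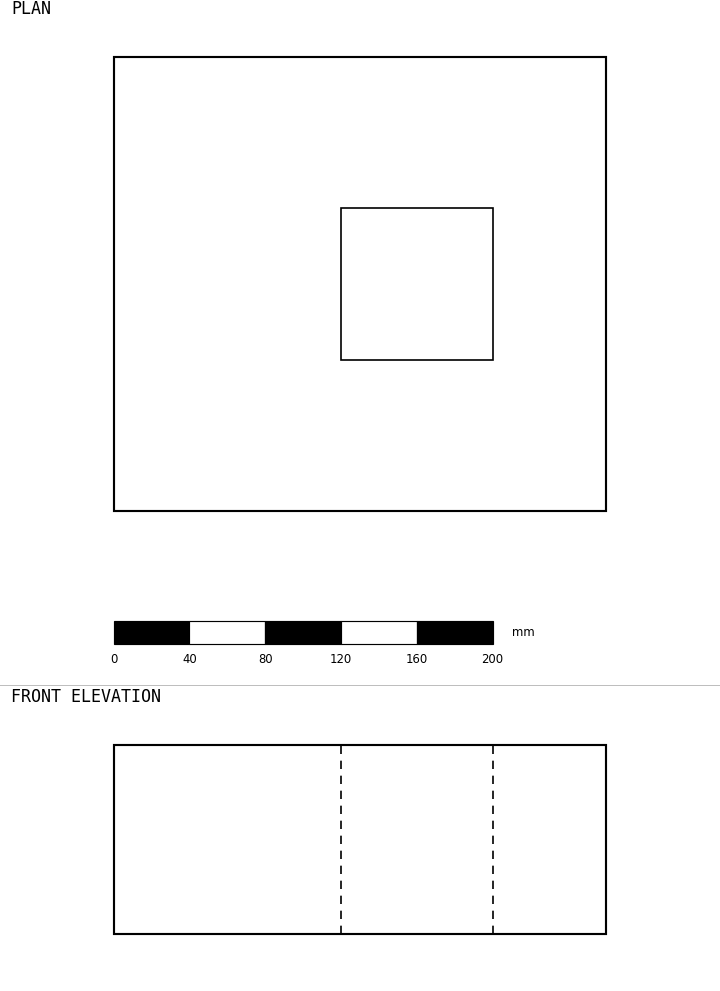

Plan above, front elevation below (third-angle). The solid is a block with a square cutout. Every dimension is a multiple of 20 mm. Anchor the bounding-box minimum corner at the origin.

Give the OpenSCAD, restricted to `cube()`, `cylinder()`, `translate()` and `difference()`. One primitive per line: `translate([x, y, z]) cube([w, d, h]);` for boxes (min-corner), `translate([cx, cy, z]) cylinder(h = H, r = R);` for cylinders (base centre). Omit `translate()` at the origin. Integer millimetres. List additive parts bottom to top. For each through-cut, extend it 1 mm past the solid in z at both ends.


difference() {
  cube([260, 240, 100]);
  translate([120, 80, -1]) cube([80, 80, 102]);
}
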